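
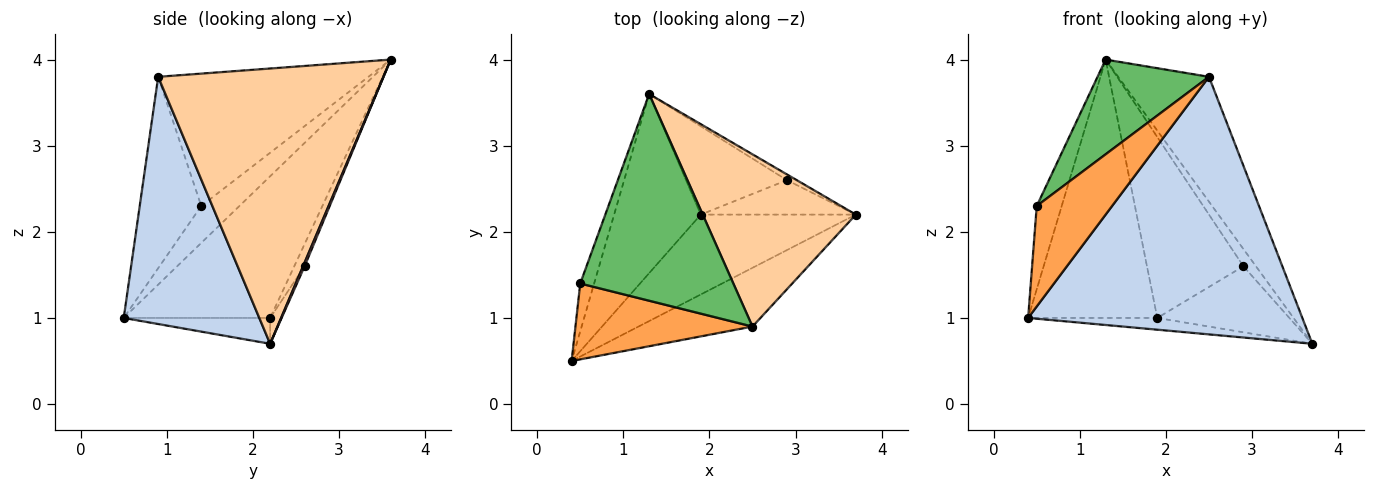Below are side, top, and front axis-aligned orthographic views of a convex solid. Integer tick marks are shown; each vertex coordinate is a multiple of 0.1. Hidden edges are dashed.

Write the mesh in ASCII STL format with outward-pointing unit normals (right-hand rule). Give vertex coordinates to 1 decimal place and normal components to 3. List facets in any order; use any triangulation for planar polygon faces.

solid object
 facet normal -0.798 0.522 -0.300
  outer loop
   vertex 0.5 1.4 2.3
   vertex 1.3 3.6 4.0
   vertex 0.4 0.5 1.0
  endloop
 endfacet
 facet normal 0.434 -0.878 -0.200
  outer loop
   vertex 2.5 0.9 3.8
   vertex 0.4 0.5 1.0
   vertex 3.7 2.2 0.7
  endloop
 endfacet
 facet normal -0.546 -0.669 0.505
  outer loop
   vertex 2.5 0.9 3.8
   vertex 0.5 1.4 2.3
   vertex 0.4 0.5 1.0
  endloop
 endfacet
 facet normal 0.824 0.332 0.458
  outer loop
   vertex 2.5 0.9 3.8
   vertex 3.7 2.2 0.7
   vertex 1.3 3.6 4.0
  endloop
 endfacet
 facet normal -0.618 -0.328 0.715
  outer loop
   vertex 2.5 0.9 3.8
   vertex 1.3 3.6 4.0
   vertex 0.5 1.4 2.3
  endloop
 endfacet
 facet normal -0.163 0.144 -0.976
  outer loop
   vertex 1.9 2.2 1.0
   vertex 3.7 2.2 0.7
   vertex 0.4 0.5 1.0
  endloop
 endfacet
 facet normal -0.682 0.601 -0.417
  outer loop
   vertex 1.9 2.2 1.0
   vertex 0.4 0.5 1.0
   vertex 1.3 3.6 4.0
  endloop
 endfacet
 facet normal 0.118 0.942 -0.314
  outer loop
   vertex 2.9 2.6 1.6
   vertex 1.3 3.6 4.0
   vertex 3.7 2.2 0.7
  endloop
 endfacet
 facet normal -0.077 0.884 -0.461
  outer loop
   vertex 2.9 2.6 1.6
   vertex 3.7 2.2 0.7
   vertex 1.9 2.2 1.0
  endloop
 endfacet
 facet normal -0.096 0.895 -0.437
  outer loop
   vertex 2.9 2.6 1.6
   vertex 1.9 2.2 1.0
   vertex 1.3 3.6 4.0
  endloop
 endfacet
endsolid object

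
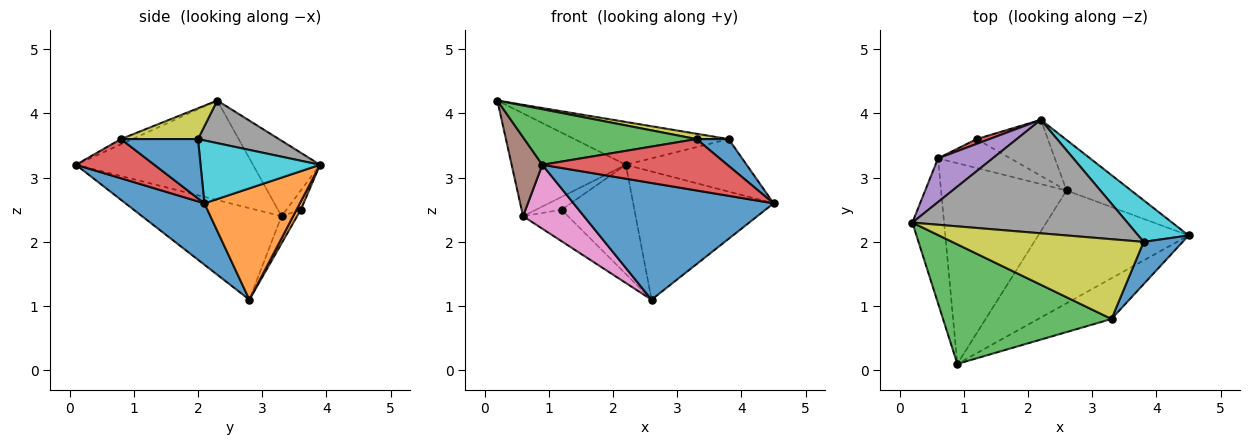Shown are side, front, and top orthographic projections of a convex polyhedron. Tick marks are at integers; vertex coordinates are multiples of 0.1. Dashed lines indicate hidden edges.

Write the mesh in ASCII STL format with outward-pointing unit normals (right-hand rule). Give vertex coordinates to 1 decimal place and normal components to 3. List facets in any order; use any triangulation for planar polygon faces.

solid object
 facet normal 0.273 -0.692 -0.669
  outer loop
   vertex 2.6 2.8 1.1
   vertex 4.5 2.1 2.6
   vertex 0.9 0.1 3.2
  endloop
 endfacet
 facet normal 0.534 0.786 -0.310
  outer loop
   vertex 2.2 3.9 3.2
   vertex 4.5 2.1 2.6
   vertex 2.6 2.8 1.1
  endloop
 endfacet
 facet normal -0.028 -0.421 0.907
  outer loop
   vertex 3.3 0.8 3.6
   vertex 0.2 2.3 4.2
   vertex 0.9 0.1 3.2
  endloop
 endfacet
 facet normal 0.315 -0.744 -0.589
  outer loop
   vertex 3.3 0.8 3.6
   vertex 0.9 0.1 3.2
   vertex 4.5 2.1 2.6
  endloop
 endfacet
 facet normal -0.476 0.810 0.344
  outer loop
   vertex 0.6 3.3 2.4
   vertex 0.2 2.3 4.2
   vertex 2.2 3.9 3.2
  endloop
 endfacet
 facet normal -0.940 -0.163 -0.299
  outer loop
   vertex 0.6 3.3 2.4
   vertex 0.9 0.1 3.2
   vertex 0.2 2.3 4.2
  endloop
 endfacet
 facet normal -0.571 -0.249 -0.782
  outer loop
   vertex 0.6 3.3 2.4
   vertex 2.6 2.8 1.1
   vertex 0.9 0.1 3.2
  endloop
 endfacet
 facet normal 0.182 0.347 0.920
  outer loop
   vertex 3.8 2.0 3.6
   vertex 2.2 3.9 3.2
   vertex 0.2 2.3 4.2
  endloop
 endfacet
 facet normal 0.159 -0.066 0.985
  outer loop
   vertex 3.8 2.0 3.6
   vertex 0.2 2.3 4.2
   vertex 3.3 0.8 3.6
  endloop
 endfacet
 facet normal 0.613 0.619 0.491
  outer loop
   vertex 3.8 2.0 3.6
   vertex 4.5 2.1 2.6
   vertex 2.2 3.9 3.2
  endloop
 endfacet
 facet normal 0.789 -0.329 0.519
  outer loop
   vertex 3.8 2.0 3.6
   vertex 3.3 0.8 3.6
   vertex 4.5 2.1 2.6
  endloop
 endfacet
 facet normal 0.052 0.889 -0.456
  outer loop
   vertex 1.2 3.6 2.5
   vertex 2.2 3.9 3.2
   vertex 2.6 2.8 1.1
  endloop
 endfacet
 facet normal -0.248 0.714 -0.655
  outer loop
   vertex 1.2 3.6 2.5
   vertex 2.6 2.8 1.1
   vertex 0.6 3.3 2.4
  endloop
 endfacet
 facet normal -0.466 0.828 0.311
  outer loop
   vertex 1.2 3.6 2.5
   vertex 0.6 3.3 2.4
   vertex 2.2 3.9 3.2
  endloop
 endfacet
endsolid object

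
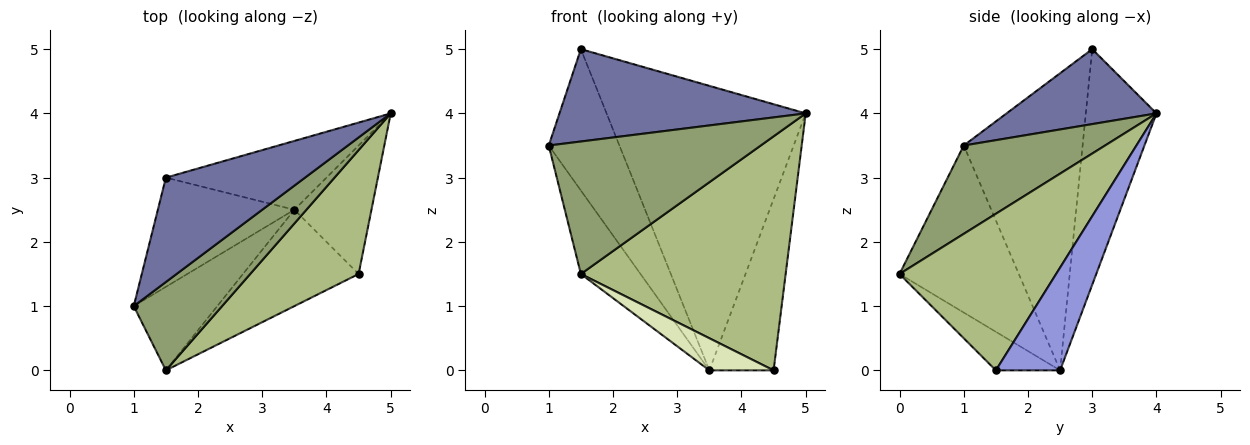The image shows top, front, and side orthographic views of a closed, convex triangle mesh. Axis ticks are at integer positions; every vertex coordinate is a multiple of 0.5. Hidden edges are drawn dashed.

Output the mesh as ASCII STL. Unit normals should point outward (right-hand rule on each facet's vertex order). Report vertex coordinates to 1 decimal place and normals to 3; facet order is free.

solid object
 facet normal 0.374 -0.614 0.695
  outer loop
   vertex 1.5 3.0 5.0
   vertex 1.0 1.0 3.5
   vertex 5.0 4.0 4.0
  endloop
 endfacet
 facet normal -0.799 0.475 -0.367
  outer loop
   vertex 3.5 2.5 0.0
   vertex 1.0 1.0 3.5
   vertex 1.5 3.0 5.0
  endloop
 endfacet
 facet normal 0.625 0.625 -0.469
  outer loop
   vertex 3.5 2.5 0.0
   vertex 5.0 4.0 4.0
   vertex 4.5 1.5 0.0
  endloop
 endfacet
 facet normal -0.326 0.919 -0.222
  outer loop
   vertex 3.5 2.5 0.0
   vertex 1.5 3.0 5.0
   vertex 5.0 4.0 4.0
  endloop
 endfacet
 facet normal 0.485 -0.728 0.485
  outer loop
   vertex 1.5 0.0 1.5
   vertex 5.0 4.0 4.0
   vertex 1.0 1.0 3.5
  endloop
 endfacet
 facet normal 0.560 -0.732 0.388
  outer loop
   vertex 1.5 0.0 1.5
   vertex 4.5 1.5 0.0
   vertex 5.0 4.0 4.0
  endloop
 endfacet
 facet normal -0.816 0.408 -0.408
  outer loop
   vertex 1.5 0.0 1.5
   vertex 1.0 1.0 3.5
   vertex 3.5 2.5 0.0
  endloop
 endfacet
 facet normal -0.302 -0.302 -0.905
  outer loop
   vertex 1.5 0.0 1.5
   vertex 3.5 2.5 0.0
   vertex 4.5 1.5 0.0
  endloop
 endfacet
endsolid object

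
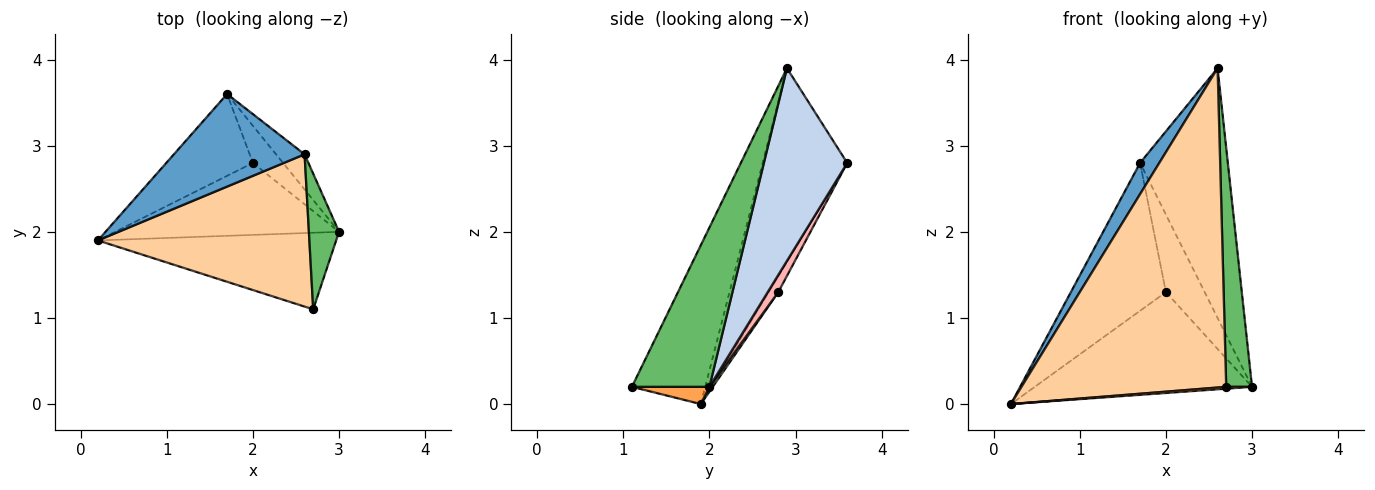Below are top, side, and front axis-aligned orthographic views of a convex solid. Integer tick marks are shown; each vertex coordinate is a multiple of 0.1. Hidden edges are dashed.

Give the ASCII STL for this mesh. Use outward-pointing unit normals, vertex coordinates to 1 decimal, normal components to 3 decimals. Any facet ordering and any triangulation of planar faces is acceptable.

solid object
 facet normal -0.815 -0.185 0.549
  outer loop
   vertex 2.6 2.9 3.9
   vertex 1.7 3.6 2.8
   vertex 0.2 1.9 0.0
  endloop
 endfacet
 facet normal 0.685 0.721 -0.101
  outer loop
   vertex 2.6 2.9 3.9
   vertex 3.0 2.0 0.2
   vertex 1.7 3.6 2.8
  endloop
 endfacet
 facet normal 0.072 -0.024 -0.997
  outer loop
   vertex 2.7 1.1 0.2
   vertex 0.2 1.9 0.0
   vertex 3.0 2.0 0.2
  endloop
 endfacet
 facet normal -0.308 -0.859 0.410
  outer loop
   vertex 2.7 1.1 0.2
   vertex 2.6 2.9 3.9
   vertex 0.2 1.9 0.0
  endloop
 endfacet
 facet normal 0.934 -0.311 0.177
  outer loop
   vertex 2.7 1.1 0.2
   vertex 3.0 2.0 0.2
   vertex 2.6 2.9 3.9
  endloop
 endfacet
 facet normal 0.012 0.814 -0.581
  outer loop
   vertex 2.0 2.8 1.3
   vertex 3.0 2.0 0.2
   vertex 0.2 1.9 0.0
  endloop
 endfacet
 facet normal -0.087 0.872 -0.482
  outer loop
   vertex 2.0 2.8 1.3
   vertex 0.2 1.9 0.0
   vertex 1.7 3.6 2.8
  endloop
 endfacet
 facet normal 0.240 0.876 -0.419
  outer loop
   vertex 2.0 2.8 1.3
   vertex 1.7 3.6 2.8
   vertex 3.0 2.0 0.2
  endloop
 endfacet
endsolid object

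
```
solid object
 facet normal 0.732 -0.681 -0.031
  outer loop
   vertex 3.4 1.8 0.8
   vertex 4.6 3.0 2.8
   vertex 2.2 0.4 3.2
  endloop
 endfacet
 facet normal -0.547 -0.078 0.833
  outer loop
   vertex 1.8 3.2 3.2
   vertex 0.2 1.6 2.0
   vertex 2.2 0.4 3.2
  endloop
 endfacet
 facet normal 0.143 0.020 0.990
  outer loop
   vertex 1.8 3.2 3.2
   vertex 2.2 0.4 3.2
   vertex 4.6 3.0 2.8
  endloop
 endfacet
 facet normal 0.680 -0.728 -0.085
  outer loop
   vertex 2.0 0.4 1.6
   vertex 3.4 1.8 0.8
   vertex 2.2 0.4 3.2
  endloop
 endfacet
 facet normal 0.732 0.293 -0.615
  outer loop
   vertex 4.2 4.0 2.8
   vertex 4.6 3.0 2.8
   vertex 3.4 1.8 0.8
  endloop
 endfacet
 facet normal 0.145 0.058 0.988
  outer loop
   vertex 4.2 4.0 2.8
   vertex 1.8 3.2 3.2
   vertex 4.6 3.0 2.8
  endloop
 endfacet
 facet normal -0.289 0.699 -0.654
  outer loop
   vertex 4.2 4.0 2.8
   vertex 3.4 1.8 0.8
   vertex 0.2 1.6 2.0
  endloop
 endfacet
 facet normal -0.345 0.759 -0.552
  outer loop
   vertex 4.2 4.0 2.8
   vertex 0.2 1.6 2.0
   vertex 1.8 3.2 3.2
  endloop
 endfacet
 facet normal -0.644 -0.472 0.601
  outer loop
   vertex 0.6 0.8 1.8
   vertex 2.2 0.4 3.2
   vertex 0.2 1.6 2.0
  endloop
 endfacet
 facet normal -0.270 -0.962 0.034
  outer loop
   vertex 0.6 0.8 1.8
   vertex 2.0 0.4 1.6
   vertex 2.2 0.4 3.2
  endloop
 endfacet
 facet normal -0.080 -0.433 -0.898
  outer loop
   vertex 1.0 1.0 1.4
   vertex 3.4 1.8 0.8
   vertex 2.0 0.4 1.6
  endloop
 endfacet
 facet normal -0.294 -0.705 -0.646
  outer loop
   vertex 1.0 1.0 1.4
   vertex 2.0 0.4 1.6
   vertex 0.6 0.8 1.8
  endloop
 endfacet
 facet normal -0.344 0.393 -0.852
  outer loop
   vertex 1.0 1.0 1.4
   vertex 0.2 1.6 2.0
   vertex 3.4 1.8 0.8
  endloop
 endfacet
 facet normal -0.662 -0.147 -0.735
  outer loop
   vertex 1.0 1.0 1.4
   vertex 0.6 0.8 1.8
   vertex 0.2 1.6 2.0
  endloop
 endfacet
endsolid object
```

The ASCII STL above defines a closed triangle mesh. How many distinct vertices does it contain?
9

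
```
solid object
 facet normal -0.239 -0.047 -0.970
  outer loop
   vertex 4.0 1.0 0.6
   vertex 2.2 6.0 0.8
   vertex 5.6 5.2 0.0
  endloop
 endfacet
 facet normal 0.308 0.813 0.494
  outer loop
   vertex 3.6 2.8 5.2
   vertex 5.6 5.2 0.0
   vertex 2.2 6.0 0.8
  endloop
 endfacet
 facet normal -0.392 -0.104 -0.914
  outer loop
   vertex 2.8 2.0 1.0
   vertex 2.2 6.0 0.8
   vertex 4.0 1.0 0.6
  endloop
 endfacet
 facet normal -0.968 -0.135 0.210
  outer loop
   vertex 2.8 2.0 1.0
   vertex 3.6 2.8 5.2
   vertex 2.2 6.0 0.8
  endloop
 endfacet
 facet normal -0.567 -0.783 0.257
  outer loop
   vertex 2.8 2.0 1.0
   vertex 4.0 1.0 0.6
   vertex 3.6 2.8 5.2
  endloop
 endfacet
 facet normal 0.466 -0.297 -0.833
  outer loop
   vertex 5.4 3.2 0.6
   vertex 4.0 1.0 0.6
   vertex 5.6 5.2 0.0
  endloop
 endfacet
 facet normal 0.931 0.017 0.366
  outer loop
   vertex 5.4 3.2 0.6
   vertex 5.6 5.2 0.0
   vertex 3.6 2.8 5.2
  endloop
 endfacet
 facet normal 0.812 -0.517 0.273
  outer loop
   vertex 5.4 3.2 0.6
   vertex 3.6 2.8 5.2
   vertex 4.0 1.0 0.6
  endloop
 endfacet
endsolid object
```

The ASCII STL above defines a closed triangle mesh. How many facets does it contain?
8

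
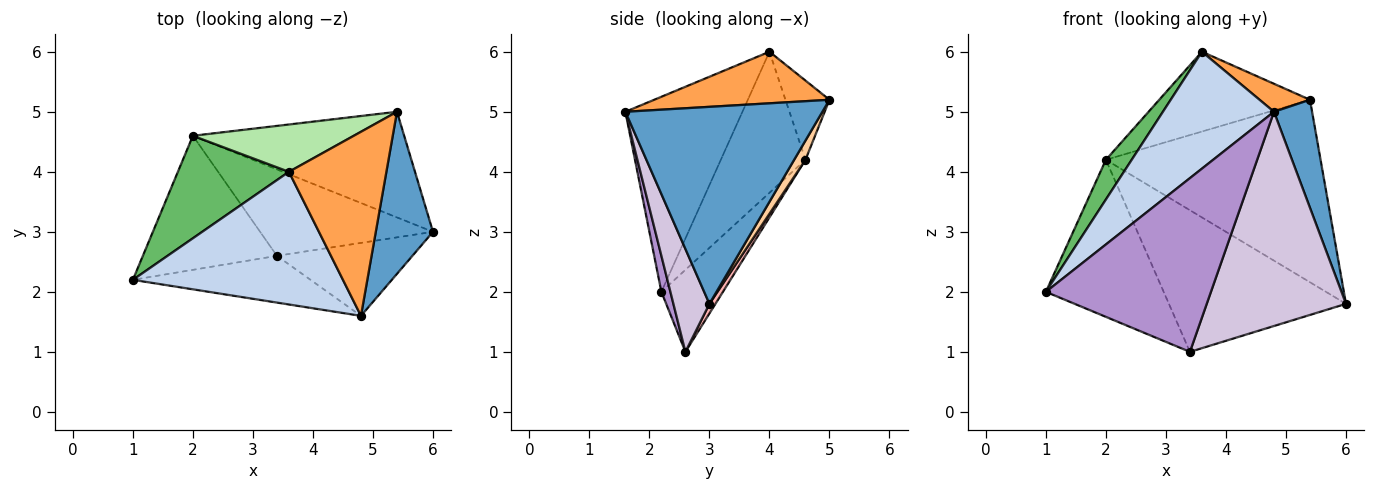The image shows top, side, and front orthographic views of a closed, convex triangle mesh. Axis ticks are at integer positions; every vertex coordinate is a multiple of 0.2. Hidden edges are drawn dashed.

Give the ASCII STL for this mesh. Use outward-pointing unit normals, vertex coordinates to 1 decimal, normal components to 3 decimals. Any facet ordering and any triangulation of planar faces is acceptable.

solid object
 facet normal 0.944 -0.183 0.274
  outer loop
   vertex 4.8 1.6 5.0
   vertex 6.0 3.0 1.8
   vertex 5.4 5.0 5.2
  endloop
 endfacet
 facet normal -0.572 -0.542 0.616
  outer loop
   vertex 3.6 4.0 6.0
   vertex 1.0 2.2 2.0
   vertex 4.8 1.6 5.0
  endloop
 endfacet
 facet normal 0.463 -0.133 0.876
  outer loop
   vertex 3.6 4.0 6.0
   vertex 4.8 1.6 5.0
   vertex 5.4 5.0 5.2
  endloop
 endfacet
 facet normal 0.046 0.865 -0.501
  outer loop
   vertex 2.0 4.6 4.2
   vertex 5.4 5.0 5.2
   vertex 6.0 3.0 1.8
  endloop
 endfacet
 facet normal -0.764 -0.233 0.602
  outer loop
   vertex 2.0 4.6 4.2
   vertex 1.0 2.2 2.0
   vertex 3.6 4.0 6.0
  endloop
 endfacet
 facet normal -0.244 0.834 0.495
  outer loop
   vertex 2.0 4.6 4.2
   vertex 3.6 4.0 6.0
   vertex 5.4 5.0 5.2
  endloop
 endfacet
 facet normal -0.369 0.707 -0.603
  outer loop
   vertex 3.4 2.6 1.0
   vertex 1.0 2.2 2.0
   vertex 2.0 4.6 4.2
  endloop
 endfacet
 facet normal 0.029 0.853 -0.521
  outer loop
   vertex 3.4 2.6 1.0
   vertex 2.0 4.6 4.2
   vertex 6.0 3.0 1.8
  endloop
 endfacet
 facet normal 0.053 -0.964 -0.259
  outer loop
   vertex 3.4 2.6 1.0
   vertex 4.8 1.6 5.0
   vertex 1.0 2.2 2.0
  endloop
 endfacet
 facet normal 0.238 -0.919 -0.313
  outer loop
   vertex 3.4 2.6 1.0
   vertex 6.0 3.0 1.8
   vertex 4.8 1.6 5.0
  endloop
 endfacet
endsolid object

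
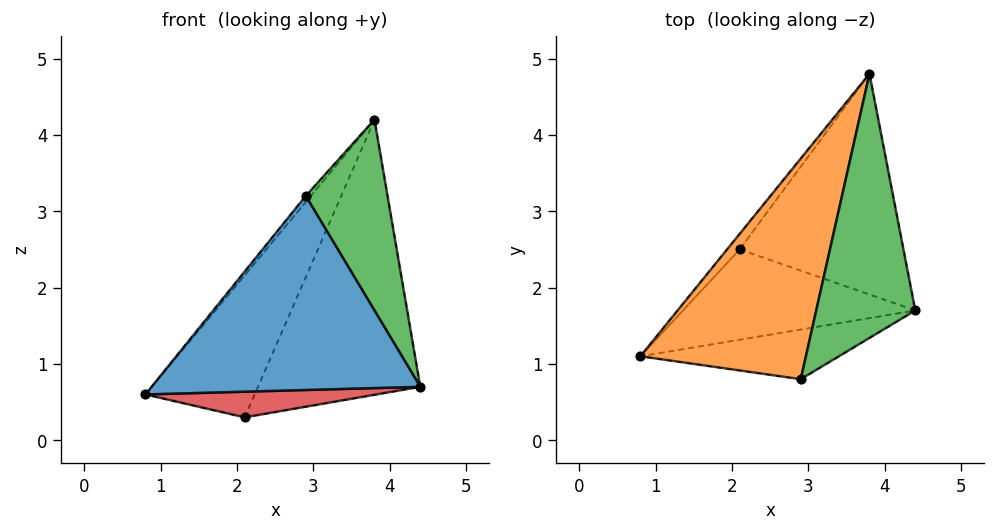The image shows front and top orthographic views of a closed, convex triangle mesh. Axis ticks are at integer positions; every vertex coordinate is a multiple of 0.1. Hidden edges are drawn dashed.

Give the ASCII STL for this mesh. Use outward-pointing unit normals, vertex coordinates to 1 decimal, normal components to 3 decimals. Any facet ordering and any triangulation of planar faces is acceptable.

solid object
 facet normal 0.166 -0.955 -0.244
  outer loop
   vertex 2.9 0.8 3.2
   vertex 0.8 1.1 0.6
   vertex 4.4 1.7 0.7
  endloop
 endfacet
 facet normal -0.777 0.017 0.629
  outer loop
   vertex 2.9 0.8 3.2
   vertex 3.8 4.8 4.2
   vertex 0.8 1.1 0.6
  endloop
 endfacet
 facet normal 0.862 -0.297 0.411
  outer loop
   vertex 2.9 0.8 3.2
   vertex 4.4 1.7 0.7
   vertex 3.8 4.8 4.2
  endloop
 endfacet
 facet normal 0.072 -0.273 -0.959
  outer loop
   vertex 2.1 2.5 0.3
   vertex 4.4 1.7 0.7
   vertex 0.8 1.1 0.6
  endloop
 endfacet
 facet normal -0.739 0.670 -0.073
  outer loop
   vertex 2.1 2.5 0.3
   vertex 0.8 1.1 0.6
   vertex 3.8 4.8 4.2
  endloop
 endfacet
 facet normal 0.355 0.729 -0.585
  outer loop
   vertex 2.1 2.5 0.3
   vertex 3.8 4.8 4.2
   vertex 4.4 1.7 0.7
  endloop
 endfacet
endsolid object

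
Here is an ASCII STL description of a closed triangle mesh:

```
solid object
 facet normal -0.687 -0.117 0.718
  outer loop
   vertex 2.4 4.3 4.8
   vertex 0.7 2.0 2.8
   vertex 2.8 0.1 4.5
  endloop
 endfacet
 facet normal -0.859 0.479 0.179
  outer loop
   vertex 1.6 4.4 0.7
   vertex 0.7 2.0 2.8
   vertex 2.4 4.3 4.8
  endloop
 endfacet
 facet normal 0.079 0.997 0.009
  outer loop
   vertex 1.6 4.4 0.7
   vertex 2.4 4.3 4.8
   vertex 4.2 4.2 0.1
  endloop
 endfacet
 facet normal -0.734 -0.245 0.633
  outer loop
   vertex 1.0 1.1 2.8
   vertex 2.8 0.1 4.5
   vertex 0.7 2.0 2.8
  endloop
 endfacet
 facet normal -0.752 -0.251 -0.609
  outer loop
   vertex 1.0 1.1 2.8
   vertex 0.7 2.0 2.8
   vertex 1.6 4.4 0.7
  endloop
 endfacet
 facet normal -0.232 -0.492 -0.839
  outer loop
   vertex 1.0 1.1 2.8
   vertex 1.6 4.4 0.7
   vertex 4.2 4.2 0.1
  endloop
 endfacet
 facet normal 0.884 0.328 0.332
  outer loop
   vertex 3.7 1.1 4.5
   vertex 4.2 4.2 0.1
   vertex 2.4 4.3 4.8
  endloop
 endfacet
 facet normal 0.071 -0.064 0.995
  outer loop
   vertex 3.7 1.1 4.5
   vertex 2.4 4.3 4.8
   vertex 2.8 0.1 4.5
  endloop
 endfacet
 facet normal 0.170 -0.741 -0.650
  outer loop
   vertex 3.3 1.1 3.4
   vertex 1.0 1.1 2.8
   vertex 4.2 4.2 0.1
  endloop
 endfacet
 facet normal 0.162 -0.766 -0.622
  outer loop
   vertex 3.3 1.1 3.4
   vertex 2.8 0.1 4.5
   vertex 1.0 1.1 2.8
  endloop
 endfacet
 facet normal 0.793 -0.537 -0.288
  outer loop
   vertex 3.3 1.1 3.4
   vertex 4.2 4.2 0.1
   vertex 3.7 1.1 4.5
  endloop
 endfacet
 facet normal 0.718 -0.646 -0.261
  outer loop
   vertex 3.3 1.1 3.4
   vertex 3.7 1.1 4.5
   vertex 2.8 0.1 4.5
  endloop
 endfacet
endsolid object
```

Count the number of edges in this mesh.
18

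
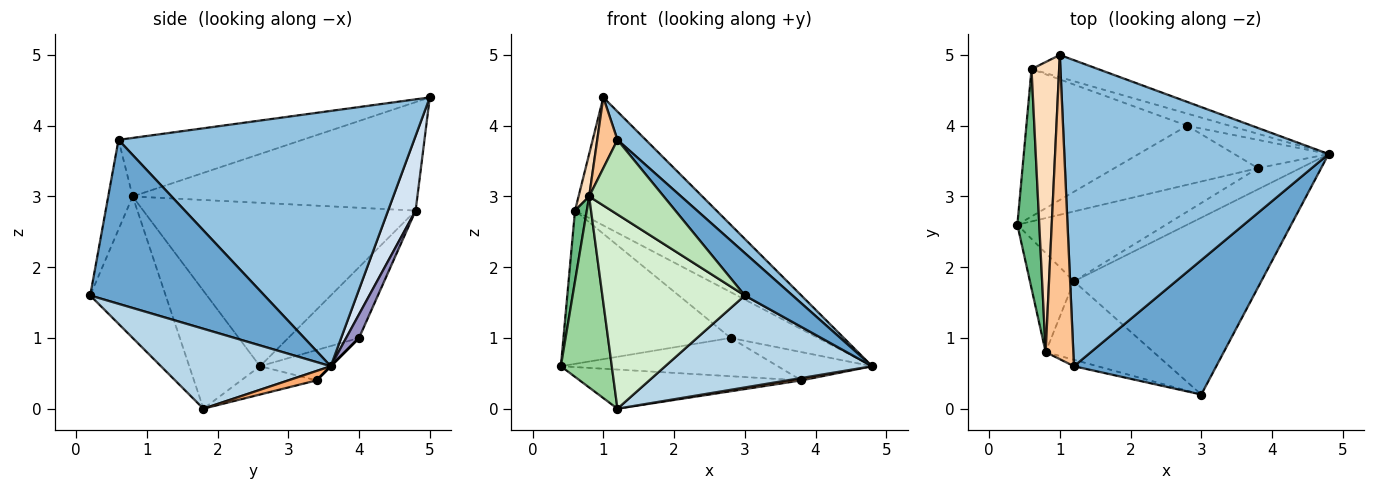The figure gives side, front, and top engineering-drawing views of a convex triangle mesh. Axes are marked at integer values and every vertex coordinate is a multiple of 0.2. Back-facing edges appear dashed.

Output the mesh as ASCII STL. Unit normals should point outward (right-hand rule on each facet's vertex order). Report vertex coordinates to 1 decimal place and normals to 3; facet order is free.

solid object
 facet normal 0.740 -0.203 0.642
  outer loop
   vertex 1.2 0.6 3.8
   vertex 3.0 0.2 1.6
   vertex 4.8 3.6 0.6
  endloop
 endfacet
 facet normal 0.693 -0.066 0.718
  outer loop
   vertex 1.2 0.6 3.8
   vertex 4.8 3.6 0.6
   vertex 1.0 5.0 4.4
  endloop
 endfacet
 facet normal 0.354 -0.431 -0.830
  outer loop
   vertex 1.2 1.8 0.0
   vertex 4.8 3.6 0.6
   vertex 3.0 0.2 1.6
  endloop
 endfacet
 facet normal 0.188 0.968 -0.168
  outer loop
   vertex 0.6 4.8 2.8
   vertex 1.0 5.0 4.4
   vertex 4.8 3.6 0.6
  endloop
 endfacet
 facet normal -0.164 0.482 -0.861
  outer loop
   vertex 3.8 3.4 0.4
   vertex 1.2 1.8 0.0
   vertex 0.4 2.6 0.6
  endloop
 endfacet
 facet normal 0.216 -0.108 -0.970
  outer loop
   vertex 3.8 3.4 0.4
   vertex 4.8 3.6 0.6
   vertex 1.2 1.8 0.0
  endloop
 endfacet
 facet normal -0.900 -0.099 0.425
  outer loop
   vertex 0.8 0.8 3.0
   vertex 1.2 0.6 3.8
   vertex 1.0 5.0 4.4
  endloop
 endfacet
 facet normal -0.968 -0.036 0.247
  outer loop
   vertex 0.8 0.8 3.0
   vertex 1.0 5.0 4.4
   vertex 0.6 4.8 2.8
  endloop
 endfacet
 facet normal -0.990 -0.043 0.133
  outer loop
   vertex 0.8 0.8 3.0
   vertex 0.6 4.8 2.8
   vertex 0.4 2.6 0.6
  endloop
 endfacet
 facet normal -0.777 -0.559 -0.290
  outer loop
   vertex 0.8 0.8 3.0
   vertex 0.4 2.6 0.6
   vertex 1.2 1.8 0.0
  endloop
 endfacet
 facet normal -0.310 -0.947 -0.082
  outer loop
   vertex 0.8 0.8 3.0
   vertex 3.0 0.2 1.6
   vertex 1.2 0.6 3.8
  endloop
 endfacet
 facet normal -0.441 -0.832 -0.336
  outer loop
   vertex 0.8 0.8 3.0
   vertex 1.2 1.8 0.0
   vertex 3.0 0.2 1.6
  endloop
 endfacet
 facet normal 0.141 0.957 -0.253
  outer loop
   vertex 2.8 4.0 1.0
   vertex 0.6 4.8 2.8
   vertex 4.8 3.6 0.6
  endloop
 endfacet
 facet normal 0.000 0.707 -0.707
  outer loop
   vertex 2.8 4.0 1.0
   vertex 4.8 3.6 0.6
   vertex 3.8 3.4 0.4
  endloop
 endfacet
 facet normal -0.292 0.689 -0.663
  outer loop
   vertex 2.8 4.0 1.0
   vertex 0.4 2.6 0.6
   vertex 0.6 4.8 2.8
  endloop
 endfacet
 facet normal -0.175 0.535 -0.826
  outer loop
   vertex 2.8 4.0 1.0
   vertex 3.8 3.4 0.4
   vertex 0.4 2.6 0.6
  endloop
 endfacet
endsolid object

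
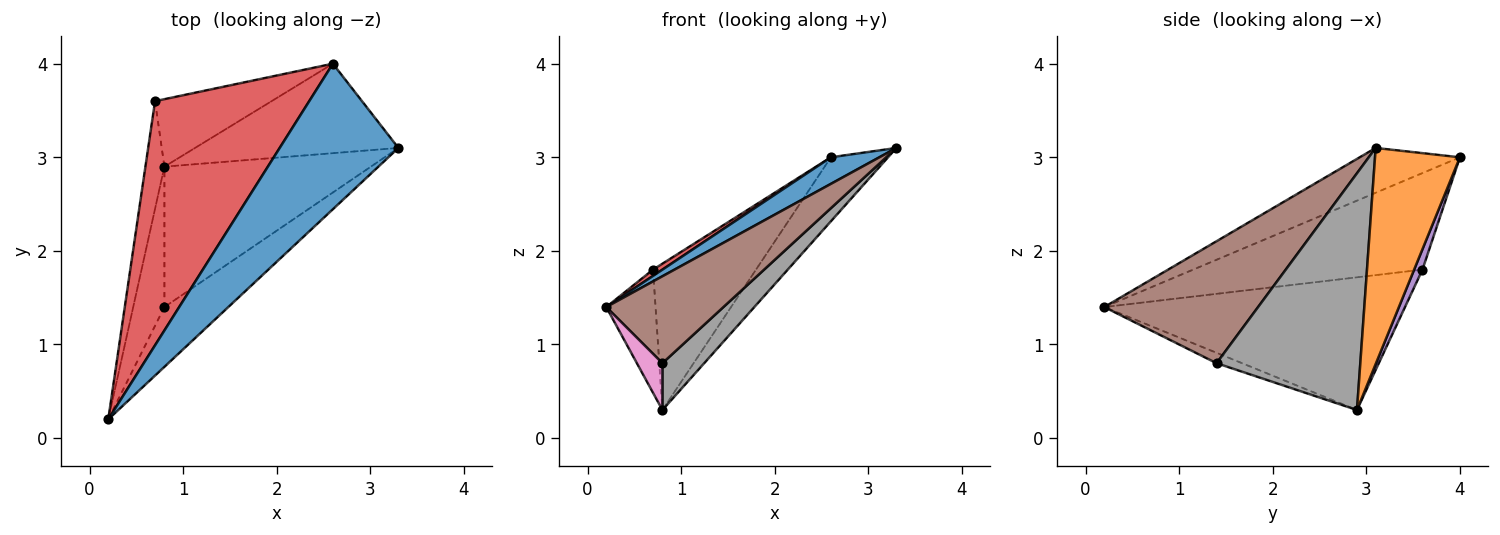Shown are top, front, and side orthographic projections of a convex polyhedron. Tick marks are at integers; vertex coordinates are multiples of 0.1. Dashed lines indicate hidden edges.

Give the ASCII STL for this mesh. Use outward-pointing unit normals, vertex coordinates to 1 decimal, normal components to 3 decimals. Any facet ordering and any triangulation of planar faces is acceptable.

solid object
 facet normal -0.348 -0.168 0.922
  outer loop
   vertex 2.6 4.0 3.0
   vertex 0.2 0.2 1.4
   vertex 3.3 3.1 3.1
  endloop
 endfacet
 facet normal 0.654 0.440 -0.615
  outer loop
   vertex 2.6 4.0 3.0
   vertex 3.3 3.1 3.1
   vertex 0.8 2.9 0.3
  endloop
 endfacet
 facet normal -0.977 0.160 -0.140
  outer loop
   vertex 0.7 3.6 1.8
   vertex 0.8 2.9 0.3
   vertex 0.2 0.2 1.4
  endloop
 endfacet
 facet normal -0.531 -0.022 0.847
  outer loop
   vertex 0.7 3.6 1.8
   vertex 0.2 0.2 1.4
   vertex 2.6 4.0 3.0
  endloop
 endfacet
 facet normal 0.073 0.906 -0.418
  outer loop
   vertex 0.7 3.6 1.8
   vertex 2.6 4.0 3.0
   vertex 0.8 2.9 0.3
  endloop
 endfacet
 facet normal 0.734 -0.559 -0.385
  outer loop
   vertex 0.8 1.4 0.8
   vertex 3.3 3.1 3.1
   vertex 0.2 0.2 1.4
  endloop
 endfacet
 facet normal -0.302 -0.302 -0.905
  outer loop
   vertex 0.8 1.4 0.8
   vertex 0.2 0.2 1.4
   vertex 0.8 2.9 0.3
  endloop
 endfacet
 facet normal 0.736 -0.214 -0.642
  outer loop
   vertex 0.8 1.4 0.8
   vertex 0.8 2.9 0.3
   vertex 3.3 3.1 3.1
  endloop
 endfacet
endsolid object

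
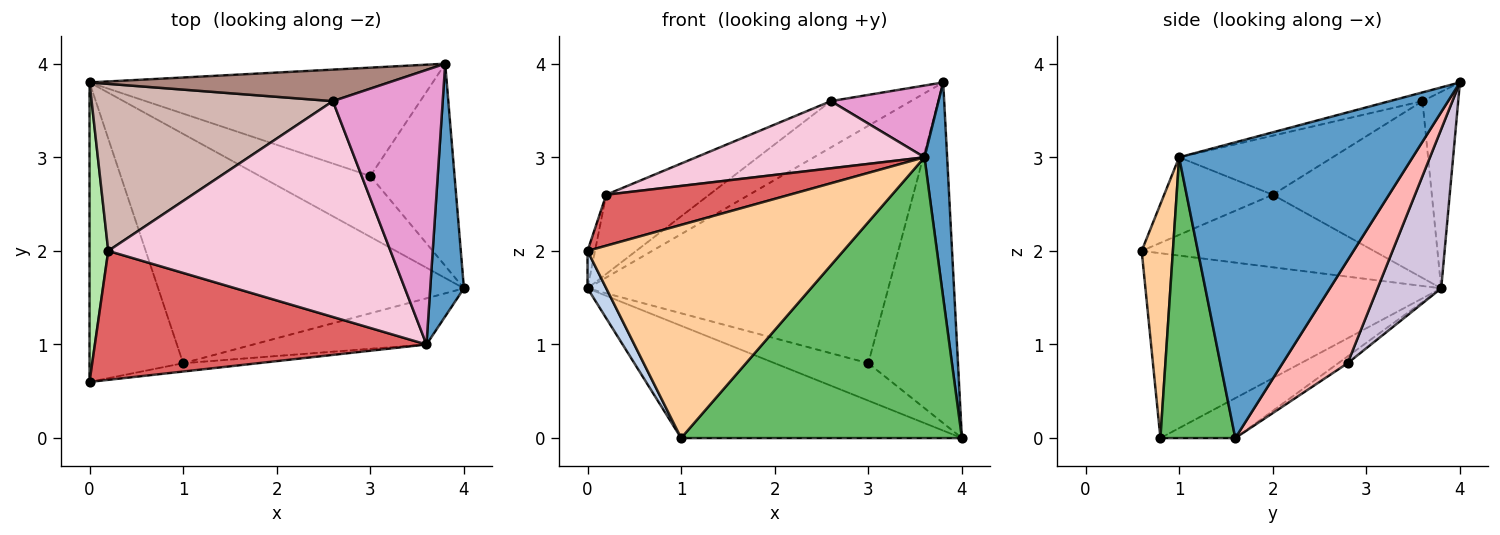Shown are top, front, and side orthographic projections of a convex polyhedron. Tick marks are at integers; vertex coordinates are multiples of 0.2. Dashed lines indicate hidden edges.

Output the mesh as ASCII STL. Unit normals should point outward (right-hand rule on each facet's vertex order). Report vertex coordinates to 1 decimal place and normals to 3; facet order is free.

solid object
 facet normal 0.989 -0.096 0.113
  outer loop
   vertex 3.6 1.0 3.0
   vertex 4.0 1.6 0.0
   vertex 3.8 4.0 3.8
  endloop
 endfacet
 facet normal -0.891 -0.056 -0.451
  outer loop
   vertex 1.0 0.8 0.0
   vertex 0.0 0.6 2.0
   vertex 0.0 3.8 1.6
  endloop
 endfacet
 facet normal -0.116 0.437 -0.892
  outer loop
   vertex 1.0 0.8 0.0
   vertex 0.0 3.8 1.6
   vertex 4.0 1.6 0.0
  endloop
 endfacet
 facet normal 0.121 -0.992 -0.039
  outer loop
   vertex 1.0 0.8 0.0
   vertex 3.6 1.0 3.0
   vertex 0.0 0.6 2.0
  endloop
 endfacet
 facet normal 0.254 -0.954 -0.157
  outer loop
   vertex 1.0 0.8 0.0
   vertex 4.0 1.6 0.0
   vertex 3.6 1.0 3.0
  endloop
 endfacet
 facet normal -0.968 0.031 0.250
  outer loop
   vertex 0.2 2.0 2.6
   vertex 0.0 3.8 1.6
   vertex 0.0 0.6 2.0
  endloop
 endfacet
 facet normal -0.213 -0.359 0.909
  outer loop
   vertex 0.2 2.0 2.6
   vertex 0.0 0.6 2.0
   vertex 3.6 1.0 3.0
  endloop
 endfacet
 facet normal 0.529 0.730 -0.433
  outer loop
   vertex 3.0 2.8 0.8
   vertex 3.8 4.0 3.8
   vertex 4.0 1.6 0.0
  endloop
 endfacet
 facet normal -0.052 0.523 -0.850
  outer loop
   vertex 3.0 2.8 0.8
   vertex 4.0 1.6 0.0
   vertex 0.0 3.8 1.6
  endloop
 endfacet
 facet normal 0.189 0.893 -0.408
  outer loop
   vertex 3.0 2.8 0.8
   vertex 0.0 3.8 1.6
   vertex 3.8 4.0 3.8
  endloop
 endfacet
 facet normal -0.346 0.775 0.528
  outer loop
   vertex 2.6 3.6 3.6
   vertex 3.8 4.0 3.8
   vertex 0.0 3.8 1.6
  endloop
 endfacet
 facet normal -0.552 0.357 0.753
  outer loop
   vertex 2.6 3.6 3.6
   vertex 0.0 3.8 1.6
   vertex 0.2 2.0 2.6
  endloop
 endfacet
 facet normal -0.077 -0.252 0.965
  outer loop
   vertex 2.6 3.6 3.6
   vertex 3.6 1.0 3.0
   vertex 3.8 4.0 3.8
  endloop
 endfacet
 facet normal -0.196 -0.291 0.936
  outer loop
   vertex 2.6 3.6 3.6
   vertex 0.2 2.0 2.6
   vertex 3.6 1.0 3.0
  endloop
 endfacet
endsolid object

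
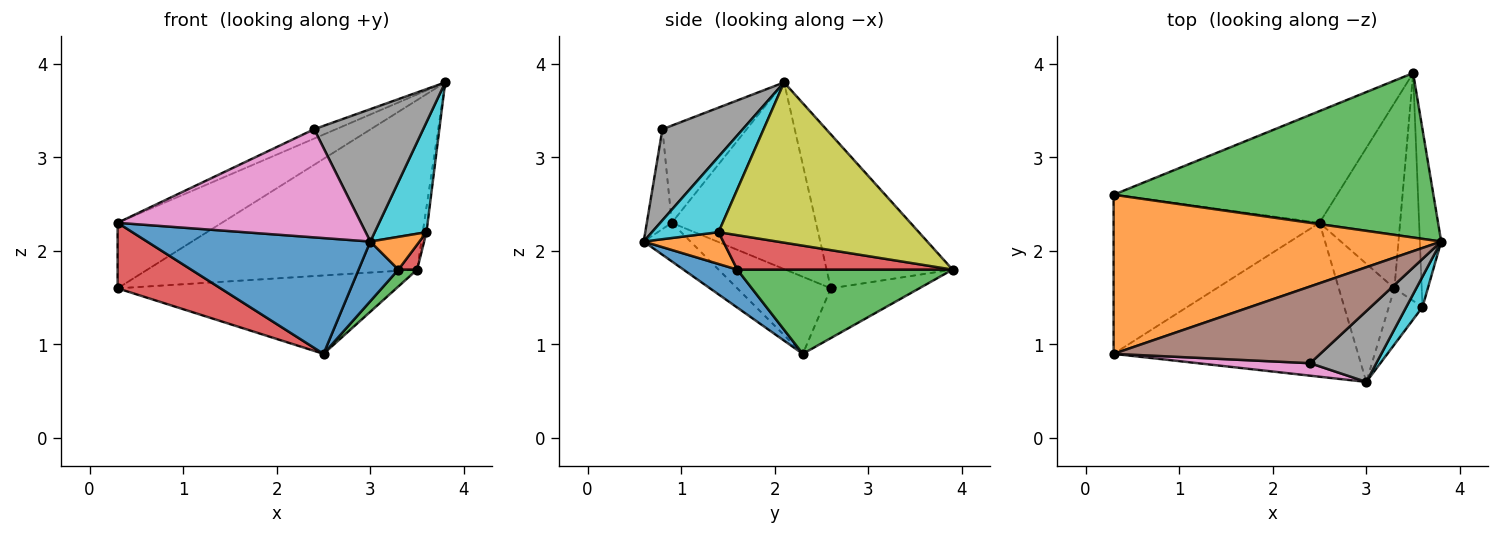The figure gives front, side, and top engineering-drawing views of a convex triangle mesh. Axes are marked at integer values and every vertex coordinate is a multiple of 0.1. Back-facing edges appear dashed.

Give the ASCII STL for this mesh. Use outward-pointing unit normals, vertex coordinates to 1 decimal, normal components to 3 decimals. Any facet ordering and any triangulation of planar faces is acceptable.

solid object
 facet normal -0.125 -0.596 -0.793
  outer loop
   vertex 2.5 2.3 0.9
   vertex 3.0 0.6 2.1
   vertex 0.3 0.9 2.3
  endloop
 endfacet
 facet normal -0.466 0.337 0.818
  outer loop
   vertex 0.3 2.6 1.6
   vertex 0.3 0.9 2.3
   vertex 3.8 2.1 3.8
  endloop
 endfacet
 facet normal -0.318 0.681 0.660
  outer loop
   vertex 0.3 2.6 1.6
   vertex 3.8 2.1 3.8
   vertex 3.5 3.9 1.8
  endloop
 endfacet
 facet normal -0.327 -0.360 -0.874
  outer loop
   vertex 0.3 2.6 1.6
   vertex 2.5 2.3 0.9
   vertex 0.3 0.9 2.3
  endloop
 endfacet
 facet normal -0.179 0.565 -0.805
  outer loop
   vertex 0.3 2.6 1.6
   vertex 3.5 3.9 1.8
   vertex 2.5 2.3 0.9
  endloop
 endfacet
 facet normal -0.423 0.110 0.899
  outer loop
   vertex 2.4 0.8 3.3
   vertex 3.8 2.1 3.8
   vertex 0.3 0.9 2.3
  endloop
 endfacet
 facet normal -0.101 -0.988 0.114
  outer loop
   vertex 2.4 0.8 3.3
   vertex 0.3 0.9 2.3
   vertex 3.0 0.6 2.1
  endloop
 endfacet
 facet normal 0.545 -0.739 0.396
  outer loop
   vertex 2.4 0.8 3.3
   vertex 3.0 0.6 2.1
   vertex 3.8 2.1 3.8
  endloop
 endfacet
 facet normal 0.991 0.019 -0.132
  outer loop
   vertex 3.6 1.4 2.2
   vertex 3.5 3.9 1.8
   vertex 3.8 2.1 3.8
  endloop
 endfacet
 facet normal 0.779 -0.605 0.167
  outer loop
   vertex 3.6 1.4 2.2
   vertex 3.8 2.1 3.8
   vertex 3.0 0.6 2.1
  endloop
 endfacet
 facet normal 0.521 -0.385 -0.762
  outer loop
   vertex 3.3 1.6 1.8
   vertex 3.0 0.6 2.1
   vertex 2.5 2.3 0.9
  endloop
 endfacet
 facet normal 0.632 -0.390 -0.669
  outer loop
   vertex 3.3 1.6 1.8
   vertex 3.6 1.4 2.2
   vertex 3.0 0.6 2.1
  endloop
 endfacet
 facet normal 0.721 -0.063 -0.690
  outer loop
   vertex 3.3 1.6 1.8
   vertex 2.5 2.3 0.9
   vertex 3.5 3.9 1.8
  endloop
 endfacet
 facet normal 0.782 -0.068 -0.620
  outer loop
   vertex 3.3 1.6 1.8
   vertex 3.5 3.9 1.8
   vertex 3.6 1.4 2.2
  endloop
 endfacet
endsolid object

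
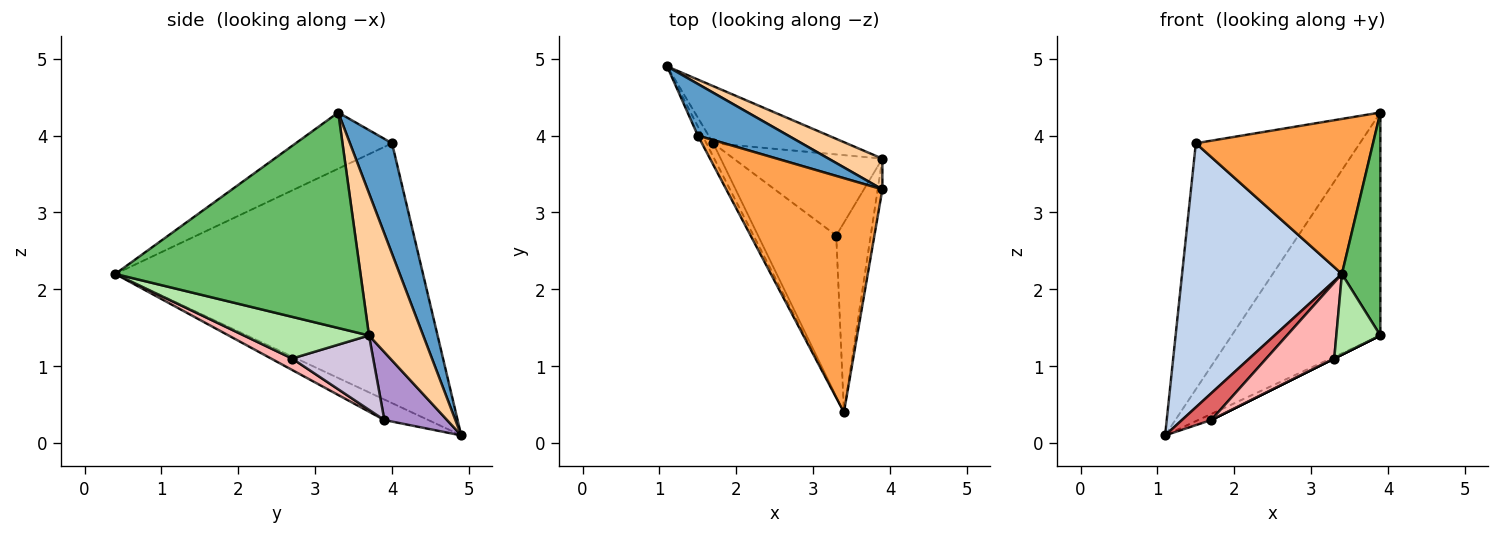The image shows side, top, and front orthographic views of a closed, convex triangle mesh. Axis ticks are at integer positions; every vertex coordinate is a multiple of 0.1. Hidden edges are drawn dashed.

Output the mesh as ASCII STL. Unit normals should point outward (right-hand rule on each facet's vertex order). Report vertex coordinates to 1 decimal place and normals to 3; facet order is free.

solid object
 facet normal 0.244 0.949 0.199
  outer loop
   vertex 1.5 4.0 3.9
   vertex 3.9 3.3 4.3
   vertex 1.1 4.9 0.1
  endloop
 endfacet
 facet normal -0.887 -0.461 -0.016
  outer loop
   vertex 1.5 4.0 3.9
   vertex 1.1 4.9 0.1
   vertex 3.4 0.4 2.2
  endloop
 endfacet
 facet normal -0.287 -0.529 0.799
  outer loop
   vertex 1.5 4.0 3.9
   vertex 3.4 0.4 2.2
   vertex 3.9 3.3 4.3
  endloop
 endfacet
 facet normal 0.340 0.932 0.129
  outer loop
   vertex 3.9 3.7 1.4
   vertex 1.1 4.9 0.1
   vertex 3.9 3.3 4.3
  endloop
 endfacet
 facet normal 0.988 -0.155 -0.021
  outer loop
   vertex 3.9 3.7 1.4
   vertex 3.9 3.3 4.3
   vertex 3.4 0.4 2.2
  endloop
 endfacet
 facet normal 0.744 -0.262 -0.615
  outer loop
   vertex 3.3 2.7 1.1
   vertex 3.9 3.7 1.4
   vertex 3.4 0.4 2.2
  endloop
 endfacet
 facet normal -0.802 -0.535 -0.267
  outer loop
   vertex 1.7 3.9 0.3
   vertex 3.4 0.4 2.2
   vertex 1.1 4.9 0.1
  endloop
 endfacet
 facet normal 0.131 -0.423 -0.897
  outer loop
   vertex 1.7 3.9 0.3
   vertex 3.3 2.7 1.1
   vertex 3.4 0.4 2.2
  endloop
 endfacet
 facet normal 0.452 0.094 -0.887
  outer loop
   vertex 1.7 3.9 0.3
   vertex 1.1 4.9 0.1
   vertex 3.9 3.7 1.4
  endloop
 endfacet
 facet normal 0.447 0.000 -0.894
  outer loop
   vertex 1.7 3.9 0.3
   vertex 3.9 3.7 1.4
   vertex 3.3 2.7 1.1
  endloop
 endfacet
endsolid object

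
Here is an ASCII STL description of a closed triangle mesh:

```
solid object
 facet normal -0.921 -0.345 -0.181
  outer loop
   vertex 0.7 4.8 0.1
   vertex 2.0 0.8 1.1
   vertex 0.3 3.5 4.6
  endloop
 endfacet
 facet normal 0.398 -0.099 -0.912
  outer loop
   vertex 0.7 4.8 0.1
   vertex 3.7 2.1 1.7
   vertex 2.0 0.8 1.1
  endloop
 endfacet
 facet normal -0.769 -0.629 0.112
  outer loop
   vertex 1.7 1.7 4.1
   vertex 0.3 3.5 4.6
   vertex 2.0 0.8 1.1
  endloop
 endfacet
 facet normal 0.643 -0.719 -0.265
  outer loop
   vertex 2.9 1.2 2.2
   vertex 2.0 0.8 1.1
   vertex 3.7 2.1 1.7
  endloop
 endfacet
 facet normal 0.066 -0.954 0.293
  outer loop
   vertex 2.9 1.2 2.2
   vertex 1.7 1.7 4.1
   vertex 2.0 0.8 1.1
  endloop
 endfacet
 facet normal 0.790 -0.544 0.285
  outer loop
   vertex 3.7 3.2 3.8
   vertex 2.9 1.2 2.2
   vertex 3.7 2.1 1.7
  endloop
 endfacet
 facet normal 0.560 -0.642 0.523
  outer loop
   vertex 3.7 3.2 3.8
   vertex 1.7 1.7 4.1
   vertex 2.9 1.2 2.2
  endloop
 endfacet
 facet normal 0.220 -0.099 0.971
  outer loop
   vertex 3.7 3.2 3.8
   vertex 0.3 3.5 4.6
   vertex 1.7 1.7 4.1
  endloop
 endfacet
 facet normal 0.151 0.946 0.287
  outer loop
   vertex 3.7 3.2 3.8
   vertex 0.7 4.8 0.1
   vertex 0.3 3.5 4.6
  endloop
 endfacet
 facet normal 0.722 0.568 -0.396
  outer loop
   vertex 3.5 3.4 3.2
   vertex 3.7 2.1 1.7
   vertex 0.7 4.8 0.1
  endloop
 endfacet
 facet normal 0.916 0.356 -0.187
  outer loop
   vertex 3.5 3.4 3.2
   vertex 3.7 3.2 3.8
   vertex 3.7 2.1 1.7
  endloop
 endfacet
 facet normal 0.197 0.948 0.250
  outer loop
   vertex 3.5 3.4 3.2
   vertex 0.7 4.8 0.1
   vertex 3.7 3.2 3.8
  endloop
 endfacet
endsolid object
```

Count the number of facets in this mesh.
12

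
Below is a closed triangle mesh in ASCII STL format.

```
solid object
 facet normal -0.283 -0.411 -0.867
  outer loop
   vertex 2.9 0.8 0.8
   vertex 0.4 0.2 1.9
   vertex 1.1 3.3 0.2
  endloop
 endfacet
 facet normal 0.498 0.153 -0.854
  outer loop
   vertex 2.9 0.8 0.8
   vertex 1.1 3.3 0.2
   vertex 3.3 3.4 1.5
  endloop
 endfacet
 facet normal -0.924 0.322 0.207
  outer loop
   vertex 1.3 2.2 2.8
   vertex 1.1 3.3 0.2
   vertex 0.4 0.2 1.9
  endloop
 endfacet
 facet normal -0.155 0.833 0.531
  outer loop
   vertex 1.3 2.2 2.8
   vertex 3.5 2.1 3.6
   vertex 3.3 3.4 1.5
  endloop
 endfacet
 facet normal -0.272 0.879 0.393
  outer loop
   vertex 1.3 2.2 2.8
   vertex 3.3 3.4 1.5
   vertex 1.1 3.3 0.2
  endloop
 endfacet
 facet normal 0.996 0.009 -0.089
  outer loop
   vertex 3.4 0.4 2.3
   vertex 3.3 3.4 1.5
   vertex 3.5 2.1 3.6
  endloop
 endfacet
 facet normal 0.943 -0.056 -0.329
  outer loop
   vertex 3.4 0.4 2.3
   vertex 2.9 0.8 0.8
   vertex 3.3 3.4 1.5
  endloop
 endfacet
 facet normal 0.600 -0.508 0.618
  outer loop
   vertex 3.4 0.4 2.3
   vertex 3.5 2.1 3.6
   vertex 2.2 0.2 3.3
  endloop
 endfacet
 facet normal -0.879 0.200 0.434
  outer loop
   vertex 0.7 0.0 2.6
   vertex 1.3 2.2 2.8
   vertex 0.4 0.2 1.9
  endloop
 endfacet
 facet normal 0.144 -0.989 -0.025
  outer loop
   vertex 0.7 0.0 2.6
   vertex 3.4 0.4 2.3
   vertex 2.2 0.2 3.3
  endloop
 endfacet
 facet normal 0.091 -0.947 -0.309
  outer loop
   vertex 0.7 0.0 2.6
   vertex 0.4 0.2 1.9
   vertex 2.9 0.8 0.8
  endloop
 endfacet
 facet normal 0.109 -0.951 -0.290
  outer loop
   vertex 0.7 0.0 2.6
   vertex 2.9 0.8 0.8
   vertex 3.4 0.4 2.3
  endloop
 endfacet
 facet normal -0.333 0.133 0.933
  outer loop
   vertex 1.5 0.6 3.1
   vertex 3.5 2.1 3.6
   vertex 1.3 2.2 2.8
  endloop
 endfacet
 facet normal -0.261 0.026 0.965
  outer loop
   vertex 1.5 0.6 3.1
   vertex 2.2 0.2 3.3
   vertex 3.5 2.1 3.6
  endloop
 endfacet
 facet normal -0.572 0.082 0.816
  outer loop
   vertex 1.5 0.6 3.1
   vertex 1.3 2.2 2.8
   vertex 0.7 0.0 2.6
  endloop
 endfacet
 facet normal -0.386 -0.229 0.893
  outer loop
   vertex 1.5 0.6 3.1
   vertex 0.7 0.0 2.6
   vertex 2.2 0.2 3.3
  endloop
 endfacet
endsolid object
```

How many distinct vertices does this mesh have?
10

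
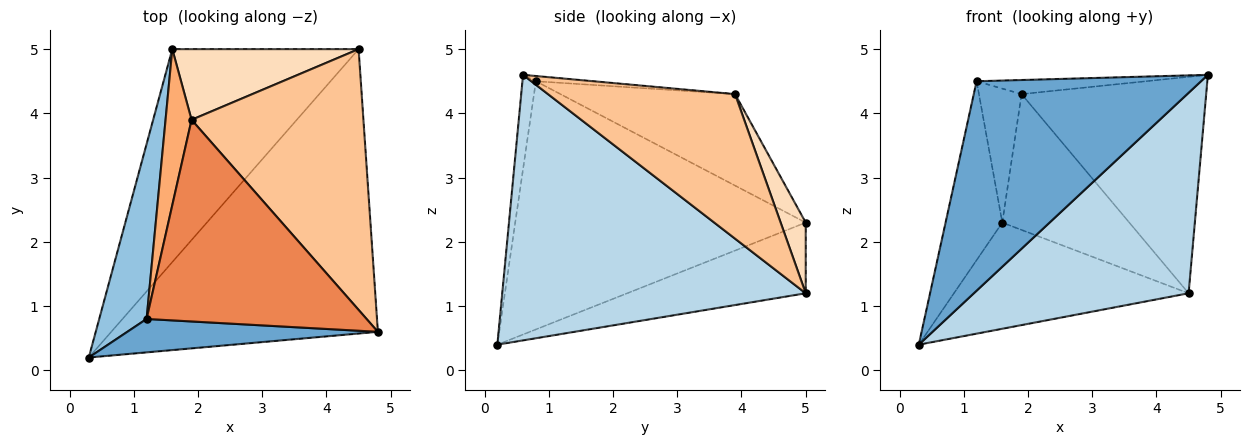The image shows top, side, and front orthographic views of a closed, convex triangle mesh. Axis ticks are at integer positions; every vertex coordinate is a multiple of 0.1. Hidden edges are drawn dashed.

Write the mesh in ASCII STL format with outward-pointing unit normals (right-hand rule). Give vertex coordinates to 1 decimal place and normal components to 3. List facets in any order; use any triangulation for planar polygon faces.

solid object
 facet normal -0.059 -0.986 0.157
  outer loop
   vertex 1.2 0.8 4.5
   vertex 0.3 0.2 0.4
   vertex 4.8 0.6 4.6
  endloop
 endfacet
 facet normal -0.965 0.188 0.184
  outer loop
   vertex 1.2 0.8 4.5
   vertex 1.6 5.0 2.3
   vertex 0.3 0.2 0.4
  endloop
 endfacet
 facet normal 0.631 -0.447 -0.634
  outer loop
   vertex 4.5 5.0 1.2
   vertex 4.8 0.6 4.6
   vertex 0.3 0.2 0.4
  endloop
 endfacet
 facet normal -0.321 0.423 -0.847
  outer loop
   vertex 4.5 5.0 1.2
   vertex 0.3 0.2 0.4
   vertex 1.6 5.0 2.3
  endloop
 endfacet
 facet normal -0.024 0.070 0.997
  outer loop
   vertex 1.9 3.9 4.3
   vertex 1.2 0.8 4.5
   vertex 4.8 0.6 4.6
  endloop
 endfacet
 facet normal -0.936 0.229 0.266
  outer loop
   vertex 1.9 3.9 4.3
   vertex 1.6 5.0 2.3
   vertex 1.2 0.8 4.5
  endloop
 endfacet
 facet normal 0.543 0.536 0.646
  outer loop
   vertex 1.9 3.9 4.3
   vertex 4.8 0.6 4.6
   vertex 4.5 5.0 1.2
  endloop
 endfacet
 facet normal 0.172 0.874 0.455
  outer loop
   vertex 1.9 3.9 4.3
   vertex 4.5 5.0 1.2
   vertex 1.6 5.0 2.3
  endloop
 endfacet
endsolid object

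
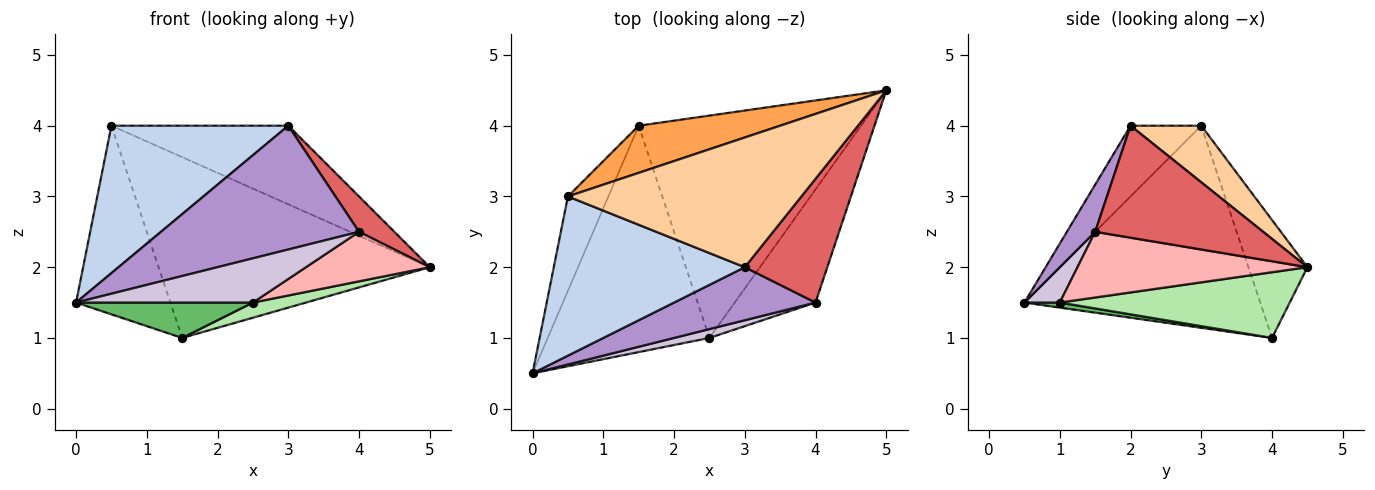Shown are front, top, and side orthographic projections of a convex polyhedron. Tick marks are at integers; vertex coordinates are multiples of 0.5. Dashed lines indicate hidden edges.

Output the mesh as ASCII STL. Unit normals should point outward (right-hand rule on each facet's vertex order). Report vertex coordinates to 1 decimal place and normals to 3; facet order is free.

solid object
 facet normal -0.913 0.365 -0.183
  outer loop
   vertex 0.5 3.0 4.0
   vertex 1.5 4.0 1.0
   vertex 0.0 0.5 1.5
  endloop
 endfacet
 facet normal -0.262 -0.656 0.708
  outer loop
   vertex 0.5 3.0 4.0
   vertex 0.0 0.5 1.5
   vertex 3.0 2.0 4.0
  endloop
 endfacet
 facet normal -0.206 0.947 0.247
  outer loop
   vertex 0.5 3.0 4.0
   vertex 5.0 4.5 2.0
   vertex 1.5 4.0 1.0
  endloop
 endfacet
 facet normal 0.203 0.508 0.837
  outer loop
   vertex 0.5 3.0 4.0
   vertex 3.0 2.0 4.0
   vertex 5.0 4.5 2.0
  endloop
 endfacet
 facet normal 0.031 -0.154 -0.988
  outer loop
   vertex 2.5 1.0 1.5
   vertex 0.0 0.5 1.5
   vertex 1.5 4.0 1.0
  endloop
 endfacet
 facet normal 0.283 -0.065 -0.957
  outer loop
   vertex 2.5 1.0 1.5
   vertex 1.5 4.0 1.0
   vertex 5.0 4.5 2.0
  endloop
 endfacet
 facet normal 0.794 -0.167 0.585
  outer loop
   vertex 4.0 1.5 2.5
   vertex 5.0 4.5 2.0
   vertex 3.0 2.0 4.0
  endloop
 endfacet
 facet normal 0.597 -0.322 -0.735
  outer loop
   vertex 4.0 1.5 2.5
   vertex 2.5 1.0 1.5
   vertex 5.0 4.5 2.0
  endloop
 endfacet
 facet normal 0.130 -0.911 0.391
  outer loop
   vertex 4.0 1.5 2.5
   vertex 3.0 2.0 4.0
   vertex 0.0 0.5 1.5
  endloop
 endfacet
 facet normal 0.192 -0.962 0.192
  outer loop
   vertex 4.0 1.5 2.5
   vertex 0.0 0.5 1.5
   vertex 2.5 1.0 1.5
  endloop
 endfacet
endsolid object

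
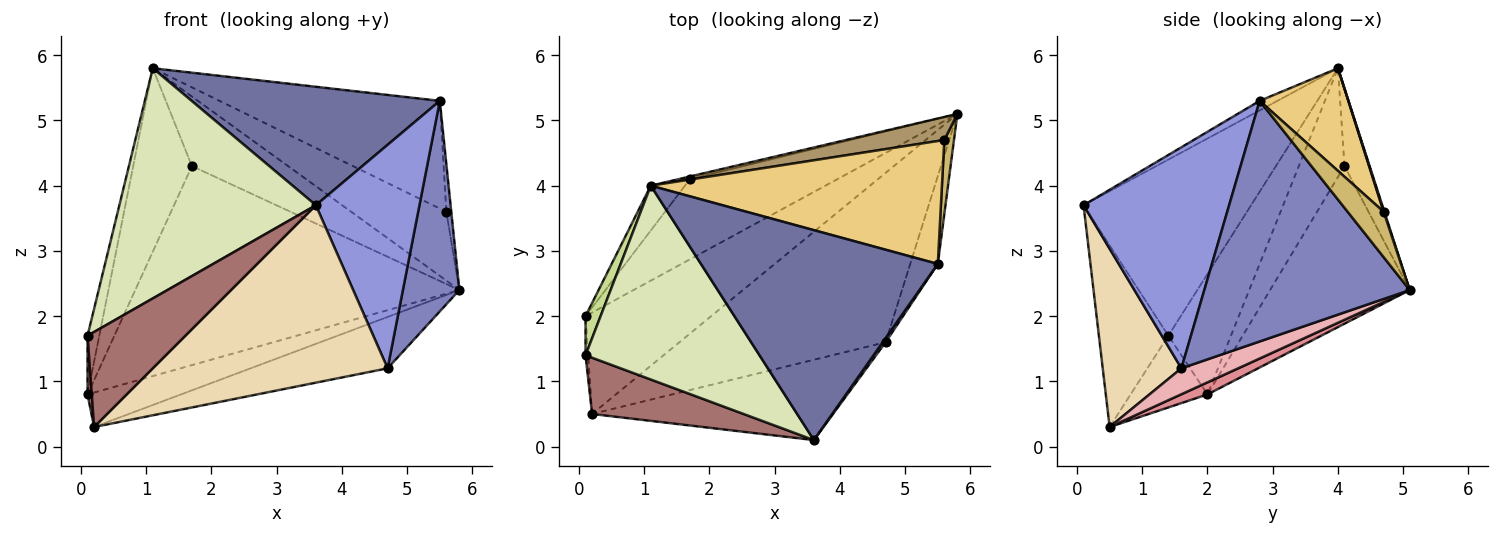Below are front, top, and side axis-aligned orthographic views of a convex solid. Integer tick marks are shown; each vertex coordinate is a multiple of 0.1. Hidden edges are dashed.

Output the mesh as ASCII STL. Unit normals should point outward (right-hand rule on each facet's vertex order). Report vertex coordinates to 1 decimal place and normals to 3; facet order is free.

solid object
 facet normal -0.035 -0.491 0.870
  outer loop
   vertex 5.5 2.8 5.3
   vertex 1.1 4.0 5.8
   vertex 3.6 0.1 3.7
  endloop
 endfacet
 facet normal 0.958 -0.264 -0.110
  outer loop
   vertex 4.7 1.6 1.2
   vertex 5.8 5.1 2.4
   vertex 5.5 2.8 5.3
  endloop
 endfacet
 facet normal 0.815 -0.580 0.011
  outer loop
   vertex 4.7 1.6 1.2
   vertex 5.5 2.8 5.3
   vertex 3.6 0.1 3.7
  endloop
 endfacet
 facet normal -0.371 0.861 -0.347
  outer loop
   vertex 1.7 4.1 4.3
   vertex 5.8 5.1 2.4
   vertex 0.1 2.0 0.8
  endloop
 endfacet
 facet normal -0.603 0.775 -0.189
  outer loop
   vertex 1.7 4.1 4.3
   vertex 0.1 2.0 0.8
   vertex 1.1 4.0 5.8
  endloop
 endfacet
 facet normal -0.253 0.967 -0.037
  outer loop
   vertex 1.7 4.1 4.3
   vertex 1.1 4.0 5.8
   vertex 5.8 5.1 2.4
  endloop
 endfacet
 facet normal -0.976 0.183 0.122
  outer loop
   vertex 0.1 1.4 1.7
   vertex 1.1 4.0 5.8
   vertex 0.1 2.0 0.8
  endloop
 endfacet
 facet normal -0.546 -0.641 0.540
  outer loop
   vertex 0.1 1.4 1.7
   vertex 3.6 0.1 3.7
   vertex 1.1 4.0 5.8
  endloop
 endfacet
 facet normal 0.008 0.948 0.317
  outer loop
   vertex 5.6 4.7 3.6
   vertex 5.8 5.1 2.4
   vertex 1.1 4.0 5.8
  endloop
 endfacet
 facet normal 0.969 0.133 0.206
  outer loop
   vertex 5.6 4.7 3.6
   vertex 5.5 2.8 5.3
   vertex 5.8 5.1 2.4
  endloop
 endfacet
 facet normal 0.256 0.637 0.727
  outer loop
   vertex 5.6 4.7 3.6
   vertex 1.1 4.0 5.8
   vertex 5.5 2.8 5.3
  endloop
 endfacet
 facet normal 0.292 -0.871 -0.394
  outer loop
   vertex 0.2 0.5 0.3
   vertex 4.7 1.6 1.2
   vertex 3.6 0.1 3.7
  endloop
 endfacet
 facet normal -0.521 -0.734 0.435
  outer loop
   vertex 0.2 0.5 0.3
   vertex 3.6 0.1 3.7
   vertex 0.1 1.4 1.7
  endloop
 endfacet
 facet normal -0.998 -0.054 -0.036
  outer loop
   vertex 0.2 0.5 0.3
   vertex 0.1 1.4 1.7
   vertex 0.1 2.0 0.8
  endloop
 endfacet
 facet normal 0.090 0.320 -0.943
  outer loop
   vertex 0.2 0.5 0.3
   vertex 0.1 2.0 0.8
   vertex 5.8 5.1 2.4
  endloop
 endfacet
 facet normal 0.120 0.288 -0.950
  outer loop
   vertex 0.2 0.5 0.3
   vertex 5.8 5.1 2.4
   vertex 4.7 1.6 1.2
  endloop
 endfacet
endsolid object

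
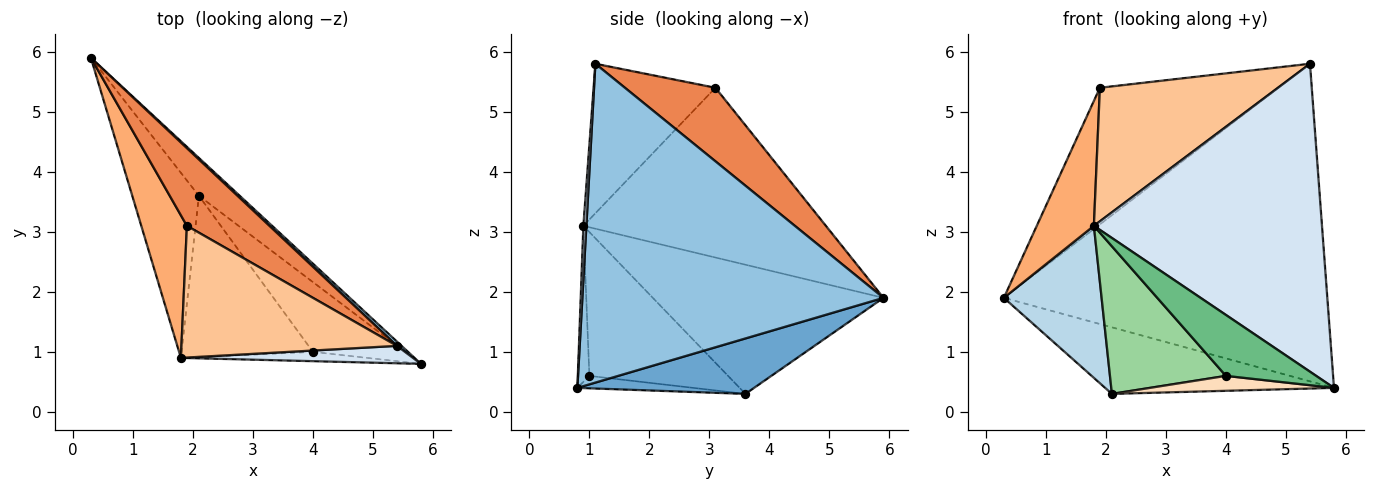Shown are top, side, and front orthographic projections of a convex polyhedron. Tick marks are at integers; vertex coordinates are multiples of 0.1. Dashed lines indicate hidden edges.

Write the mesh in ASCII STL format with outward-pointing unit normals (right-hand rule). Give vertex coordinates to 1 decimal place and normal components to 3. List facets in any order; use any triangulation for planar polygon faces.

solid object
 facet normal 0.557 0.722 -0.411
  outer loop
   vertex 2.1 3.6 0.3
   vertex 0.3 5.9 1.9
   vertex 5.8 0.8 0.4
  endloop
 endfacet
 facet normal 0.681 0.732 0.010
  outer loop
   vertex 5.4 1.1 5.8
   vertex 5.8 0.8 0.4
   vertex 0.3 5.9 1.9
  endloop
 endfacet
 facet normal -0.832 -0.352 -0.429
  outer loop
   vertex 1.8 0.9 3.1
   vertex 0.3 5.9 1.9
   vertex 2.1 3.6 0.3
  endloop
 endfacet
 facet normal 0.013 -0.998 0.056
  outer loop
   vertex 1.8 0.9 3.1
   vertex 5.8 0.8 0.4
   vertex 5.4 1.1 5.8
  endloop
 endfacet
 facet normal 0.403 0.796 0.452
  outer loop
   vertex 1.9 3.1 5.4
   vertex 5.4 1.1 5.8
   vertex 0.3 5.9 1.9
  endloop
 endfacet
 facet normal -0.942 -0.222 0.253
  outer loop
   vertex 1.9 3.1 5.4
   vertex 0.3 5.9 1.9
   vertex 1.8 0.9 3.1
  endloop
 endfacet
 facet normal -0.438 -0.640 0.631
  outer loop
   vertex 1.9 3.1 5.4
   vertex 1.8 0.9 3.1
   vertex 5.4 1.1 5.8
  endloop
 endfacet
 facet normal -0.131 -0.207 -0.969
  outer loop
   vertex 4.0 1.0 0.6
   vertex 2.1 3.6 0.3
   vertex 5.8 0.8 0.4
  endloop
 endfacet
 facet normal -0.126 -0.981 -0.150
  outer loop
   vertex 4.0 1.0 0.6
   vertex 5.8 0.8 0.4
   vertex 1.8 0.9 3.1
  endloop
 endfacet
 facet normal -0.628 -0.525 -0.574
  outer loop
   vertex 4.0 1.0 0.6
   vertex 1.8 0.9 3.1
   vertex 2.1 3.6 0.3
  endloop
 endfacet
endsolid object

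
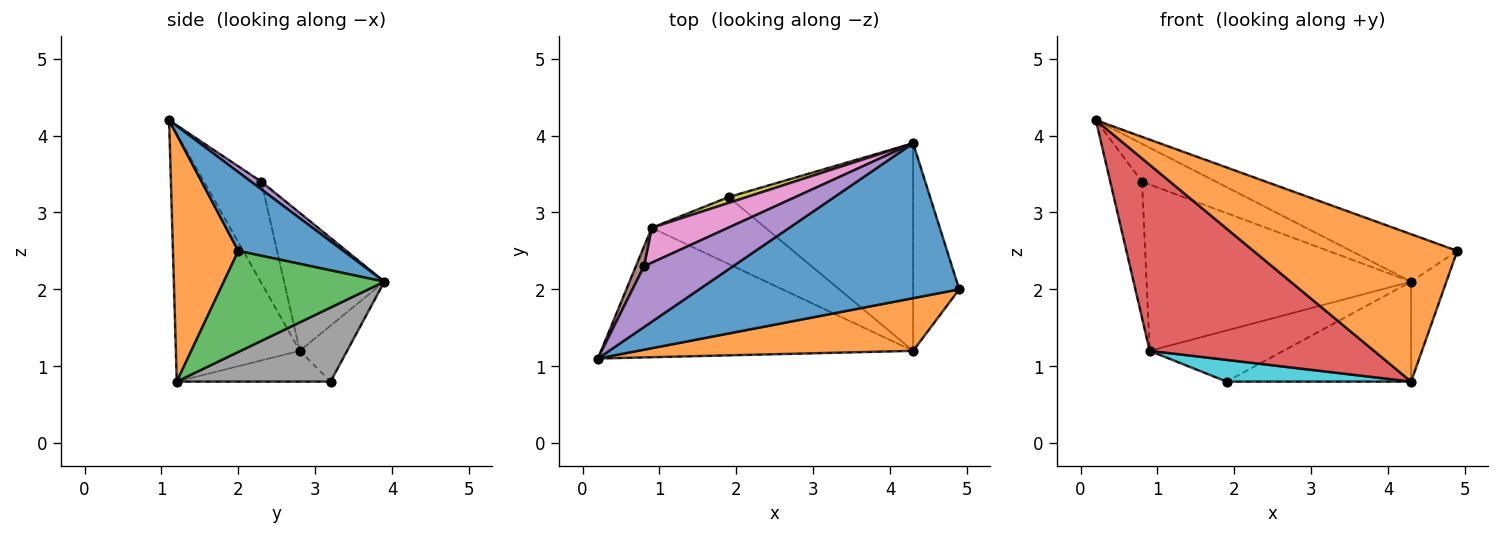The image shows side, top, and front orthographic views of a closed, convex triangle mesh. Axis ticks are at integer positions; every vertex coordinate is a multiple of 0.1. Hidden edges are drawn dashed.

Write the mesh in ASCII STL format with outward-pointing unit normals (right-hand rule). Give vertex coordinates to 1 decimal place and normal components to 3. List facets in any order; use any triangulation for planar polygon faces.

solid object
 facet normal 0.278 0.281 0.918
  outer loop
   vertex 4.3 3.9 2.1
   vertex 0.2 1.1 4.2
   vertex 4.9 2.0 2.5
  endloop
 endfacet
 facet normal 0.289 -0.901 0.322
  outer loop
   vertex 4.3 1.2 0.8
   vertex 4.9 2.0 2.5
   vertex 0.2 1.1 4.2
  endloop
 endfacet
 facet normal 0.892 0.196 -0.407
  outer loop
   vertex 4.3 1.2 0.8
   vertex 4.3 3.9 2.1
   vertex 4.9 2.0 2.5
  endloop
 endfacet
 facet normal -0.413 -0.748 -0.520
  outer loop
   vertex 0.9 2.8 1.2
   vertex 4.3 1.2 0.8
   vertex 0.2 1.1 4.2
  endloop
 endfacet
 facet normal 0.073 0.528 0.846
  outer loop
   vertex 0.8 2.3 3.4
   vertex 0.2 1.1 4.2
   vertex 4.3 3.9 2.1
  endloop
 endfacet
 facet normal -0.873 0.483 0.070
  outer loop
   vertex 0.8 2.3 3.4
   vertex 0.9 2.8 1.2
   vertex 0.2 1.1 4.2
  endloop
 endfacet
 facet normal -0.348 0.918 0.193
  outer loop
   vertex 0.8 2.3 3.4
   vertex 4.3 3.9 2.1
   vertex 0.9 2.8 1.2
  endloop
 endfacet
 facet normal 0.340 0.408 -0.847
  outer loop
   vertex 1.9 3.2 0.8
   vertex 4.3 3.9 2.1
   vertex 4.3 1.2 0.8
  endloop
 endfacet
 facet normal -0.332 0.937 0.108
  outer loop
   vertex 1.9 3.2 0.8
   vertex 0.9 2.8 1.2
   vertex 4.3 3.9 2.1
  endloop
 endfacet
 facet normal -0.249 -0.299 -0.921
  outer loop
   vertex 1.9 3.2 0.8
   vertex 4.3 1.2 0.8
   vertex 0.9 2.8 1.2
  endloop
 endfacet
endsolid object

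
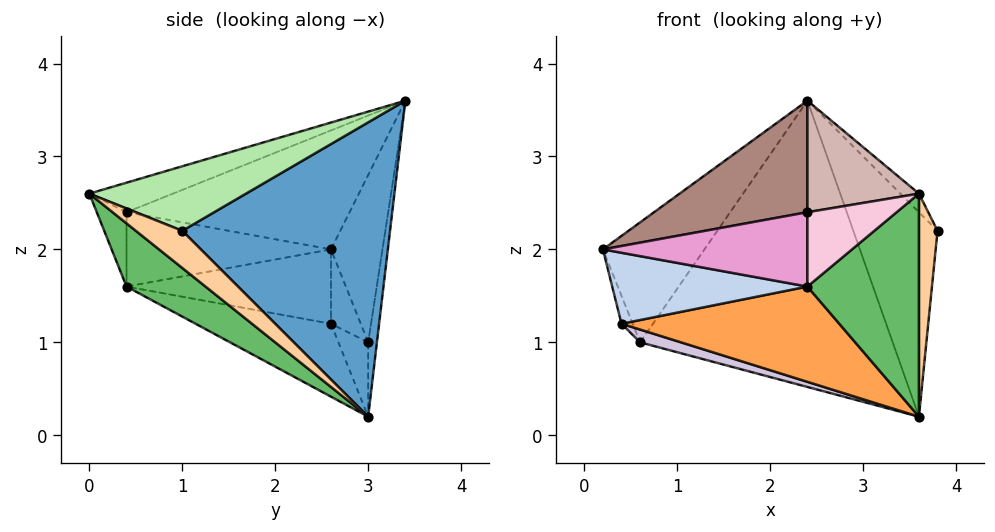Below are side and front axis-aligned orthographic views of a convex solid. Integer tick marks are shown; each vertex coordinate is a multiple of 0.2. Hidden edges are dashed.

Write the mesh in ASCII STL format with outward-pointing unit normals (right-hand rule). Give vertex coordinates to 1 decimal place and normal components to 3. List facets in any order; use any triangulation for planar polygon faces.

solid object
 facet normal 0.892 0.361 0.272
  outer loop
   vertex 2.4 3.4 3.6
   vertex 3.8 1.0 2.2
   vertex 3.6 3.0 0.2
  endloop
 endfacet
 facet normal -0.712 -0.679 -0.178
  outer loop
   vertex 0.4 2.6 1.2
   vertex 2.4 0.4 1.6
   vertex 0.2 2.6 2.0
  endloop
 endfacet
 facet normal -0.233 -0.375 -0.897
  outer loop
   vertex 0.4 2.6 1.2
   vertex 3.6 3.0 0.2
   vertex 2.4 0.4 1.6
  endloop
 endfacet
 facet normal 0.842 -0.337 -0.421
  outer loop
   vertex 3.6 0.0 2.6
   vertex 3.6 3.0 0.2
   vertex 3.8 1.0 2.2
  endloop
 endfacet
 facet normal 0.405 -0.571 -0.714
  outer loop
   vertex 3.6 0.0 2.6
   vertex 2.4 0.4 1.6
   vertex 3.6 3.0 0.2
  endloop
 endfacet
 facet normal 0.779 0.092 0.620
  outer loop
   vertex 3.6 0.0 2.6
   vertex 3.8 1.0 2.2
   vertex 2.4 3.4 3.6
  endloop
 endfacet
 facet normal -0.445 0.878 0.173
  outer loop
   vertex 0.6 3.0 1.0
   vertex 0.2 2.6 2.0
   vertex 2.4 3.4 3.6
  endloop
 endfacet
 facet normal -0.912 0.342 -0.228
  outer loop
   vertex 0.6 3.0 1.0
   vertex 0.4 2.6 1.2
   vertex 0.2 2.6 2.0
  endloop
 endfacet
 facet normal -0.034 0.991 -0.129
  outer loop
   vertex 0.6 3.0 1.0
   vertex 2.4 3.4 3.6
   vertex 3.6 3.0 0.2
  endloop
 endfacet
 facet normal -0.243 -0.334 -0.911
  outer loop
   vertex 0.6 3.0 1.0
   vertex 3.6 3.0 0.2
   vertex 0.4 2.6 1.2
  endloop
 endfacet
 facet normal -0.475 -0.327 0.817
  outer loop
   vertex 2.4 0.4 2.4
   vertex 2.4 3.4 3.6
   vertex 0.2 2.6 2.0
  endloop
 endfacet
 facet normal -0.268 -0.358 0.894
  outer loop
   vertex 2.4 0.4 2.4
   vertex 3.6 0.0 2.6
   vertex 2.4 3.4 3.6
  endloop
 endfacet
 facet normal -0.707 -0.707 0.000
  outer loop
   vertex 2.4 0.4 2.4
   vertex 0.2 2.6 2.0
   vertex 2.4 0.4 1.6
  endloop
 endfacet
 facet normal -0.316 -0.949 0.000
  outer loop
   vertex 2.4 0.4 2.4
   vertex 2.4 0.4 1.6
   vertex 3.6 0.0 2.6
  endloop
 endfacet
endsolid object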